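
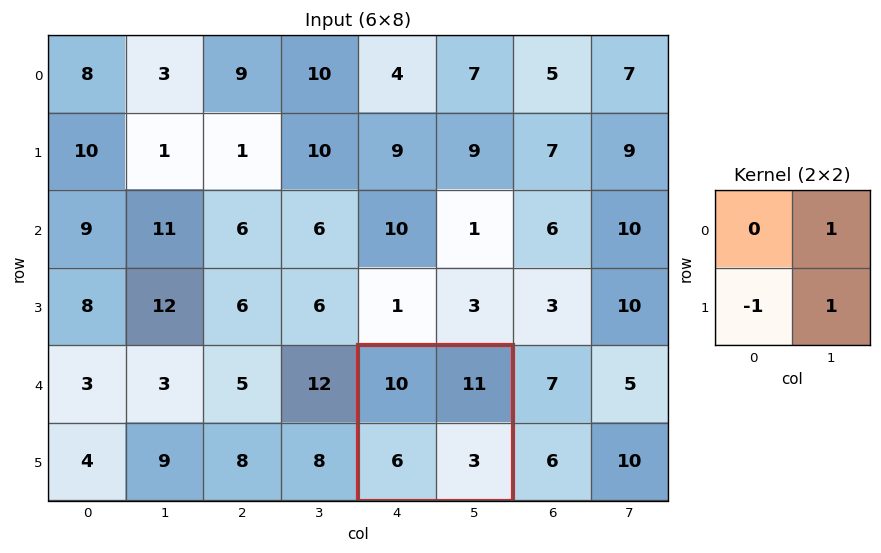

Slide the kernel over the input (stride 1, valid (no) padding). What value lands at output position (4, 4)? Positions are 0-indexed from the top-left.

8

The receptive field on the input at this output position is [10 11 / 6 3]. Elementwise product with the kernel and sum: 11·1 + 6·-1 + 3·1.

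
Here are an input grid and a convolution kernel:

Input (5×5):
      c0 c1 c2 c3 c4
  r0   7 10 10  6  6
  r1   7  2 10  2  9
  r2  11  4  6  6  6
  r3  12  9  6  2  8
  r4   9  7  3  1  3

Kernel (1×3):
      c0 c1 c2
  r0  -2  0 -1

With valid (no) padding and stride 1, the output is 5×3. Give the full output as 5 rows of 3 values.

-24 -26 -26
-24 -6 -29
-28 -14 -18
-30 -20 -20
-21 -15 -9

Output[0,0]: The receptive field on the input at this output position is [7 10 10]. Elementwise product with the kernel and sum: 7·-2 + 10·-1.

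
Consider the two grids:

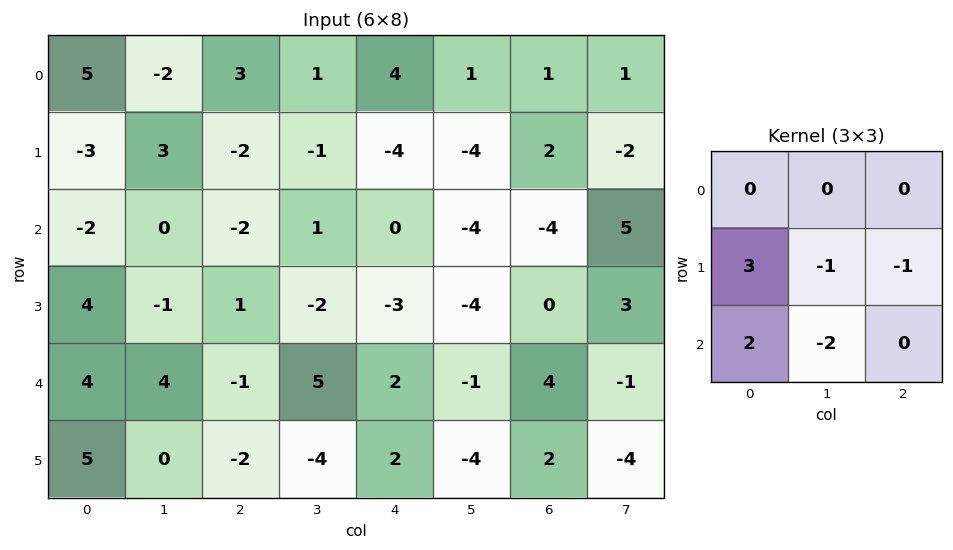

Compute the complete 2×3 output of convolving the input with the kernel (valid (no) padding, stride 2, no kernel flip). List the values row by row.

Output[0,0]: The receptive field on the input at this output position is [5 -2 3 / -3 3 -2 / -2 0 -2]. Elementwise product with the kernel and sum: -3·3 + 3·-1 + -2·-1 + -2·2 + 0·-2.

-14 -7 -2
12 -4 1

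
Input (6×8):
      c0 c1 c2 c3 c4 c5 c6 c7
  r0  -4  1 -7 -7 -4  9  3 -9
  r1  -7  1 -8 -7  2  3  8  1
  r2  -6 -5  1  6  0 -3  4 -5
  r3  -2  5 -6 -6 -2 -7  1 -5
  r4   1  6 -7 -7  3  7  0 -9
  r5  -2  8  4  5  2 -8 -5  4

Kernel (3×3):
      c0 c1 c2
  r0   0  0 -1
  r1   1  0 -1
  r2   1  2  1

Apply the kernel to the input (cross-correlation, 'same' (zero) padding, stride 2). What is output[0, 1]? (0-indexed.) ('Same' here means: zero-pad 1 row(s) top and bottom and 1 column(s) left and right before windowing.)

The receptive field on the zero-padded input at this output position is [0 0 0 / 1 -7 -7 / 1 -8 -7]. Elementwise product with the kernel and sum: 0·-1 + 1·1 + -7·-1 + 1·1 + -8·2 + -7·1.

-14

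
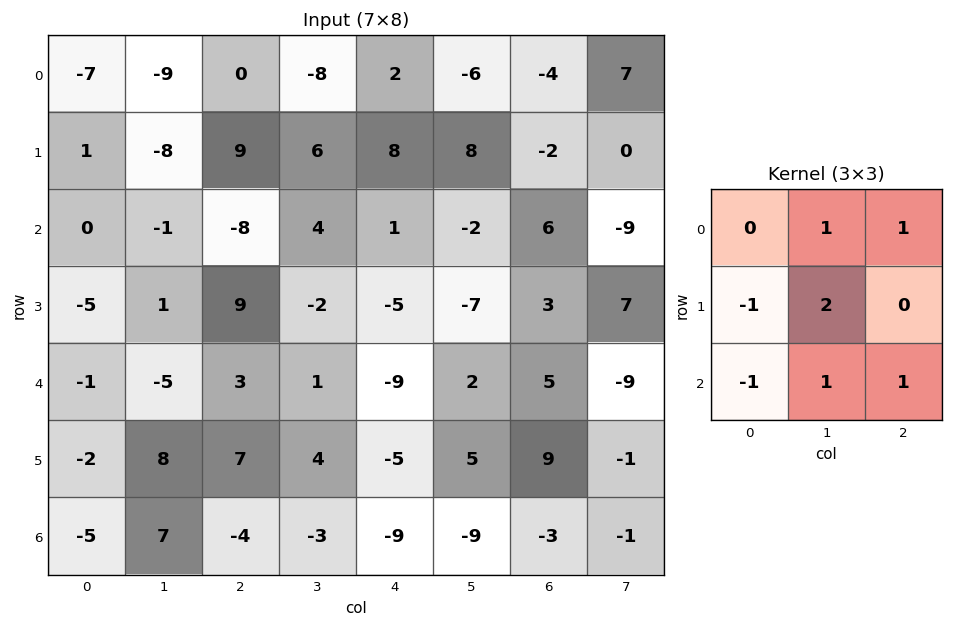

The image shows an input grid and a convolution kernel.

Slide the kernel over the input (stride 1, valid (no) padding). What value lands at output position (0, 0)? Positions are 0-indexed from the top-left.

The receptive field on the input at this output position is [-7 -9 0 / 1 -8 9 / 0 -1 -8]. Elementwise product with the kernel and sum: -9·1 + 0·1 + 1·-1 + -8·2 + 0·-1 + -1·1 + -8·1.

-35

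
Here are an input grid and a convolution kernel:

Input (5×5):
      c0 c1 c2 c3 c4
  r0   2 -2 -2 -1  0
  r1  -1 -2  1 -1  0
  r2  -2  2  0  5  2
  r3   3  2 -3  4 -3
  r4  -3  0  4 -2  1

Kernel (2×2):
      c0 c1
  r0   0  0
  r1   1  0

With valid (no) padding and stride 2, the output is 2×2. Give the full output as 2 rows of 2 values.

Output[0,0]: The receptive field on the input at this output position is [2 -2 / -1 -2]. Elementwise product with the kernel and sum: -1·1.
Output[0,1]: The receptive field on the input at this output position is [-2 -1 / 1 -1]. Elementwise product with the kernel and sum: 1·1.

-1 1
3 -3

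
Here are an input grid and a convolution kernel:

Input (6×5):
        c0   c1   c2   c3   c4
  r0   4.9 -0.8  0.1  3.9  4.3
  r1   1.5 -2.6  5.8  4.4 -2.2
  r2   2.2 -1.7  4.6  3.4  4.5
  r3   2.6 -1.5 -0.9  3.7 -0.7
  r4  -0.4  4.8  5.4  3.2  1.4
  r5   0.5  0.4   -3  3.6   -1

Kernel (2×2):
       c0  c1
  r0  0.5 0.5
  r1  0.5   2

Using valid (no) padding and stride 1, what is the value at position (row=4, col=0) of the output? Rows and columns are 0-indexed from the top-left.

The receptive field on the input at this output position is [-0.4 4.8 / 0.5 0.4]. Elementwise product with the kernel and sum: -0.4·0.5 + 4.8·0.5 + 0.5·0.5 + 0.4·2.

3.25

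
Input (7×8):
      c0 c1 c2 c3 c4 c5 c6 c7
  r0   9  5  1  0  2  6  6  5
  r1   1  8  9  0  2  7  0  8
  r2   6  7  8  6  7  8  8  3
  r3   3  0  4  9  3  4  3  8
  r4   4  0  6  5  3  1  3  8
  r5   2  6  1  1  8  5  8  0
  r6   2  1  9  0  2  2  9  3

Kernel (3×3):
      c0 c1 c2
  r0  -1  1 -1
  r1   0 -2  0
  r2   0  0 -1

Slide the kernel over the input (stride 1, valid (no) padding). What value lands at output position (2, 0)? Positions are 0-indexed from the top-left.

-13

The receptive field on the input at this output position is [6 7 8 / 3 0 4 / 4 0 6]. Elementwise product with the kernel and sum: 6·-1 + 7·1 + 8·-1 + 0·-2 + 6·-1.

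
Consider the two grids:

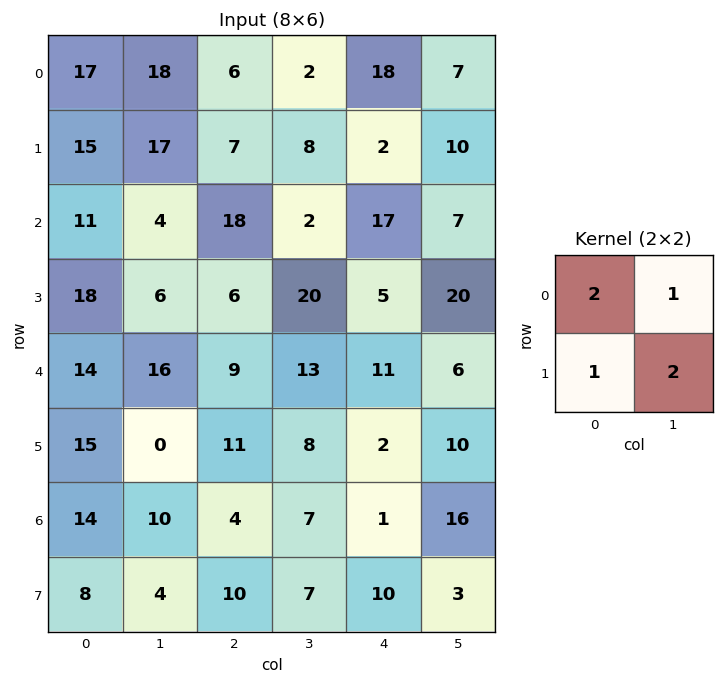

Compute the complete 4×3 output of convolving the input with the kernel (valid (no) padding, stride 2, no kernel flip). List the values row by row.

101 37 65
56 84 86
59 58 50
54 39 34

Output[0,0]: The receptive field on the input at this output position is [17 18 / 15 17]. Elementwise product with the kernel and sum: 17·2 + 18·1 + 15·1 + 17·2.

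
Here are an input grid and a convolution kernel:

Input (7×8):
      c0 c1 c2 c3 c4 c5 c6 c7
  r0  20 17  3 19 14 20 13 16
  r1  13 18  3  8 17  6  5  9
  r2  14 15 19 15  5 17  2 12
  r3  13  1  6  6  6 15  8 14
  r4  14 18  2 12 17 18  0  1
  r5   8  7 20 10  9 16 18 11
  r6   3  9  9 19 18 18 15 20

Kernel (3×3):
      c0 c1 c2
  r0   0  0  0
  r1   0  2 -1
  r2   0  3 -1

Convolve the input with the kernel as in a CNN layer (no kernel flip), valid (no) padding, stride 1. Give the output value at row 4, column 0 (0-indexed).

12

The receptive field on the input at this output position is [14 18 2 / 8 7 20 / 3 9 9]. Elementwise product with the kernel and sum: 7·2 + 20·-1 + 9·3 + 9·-1.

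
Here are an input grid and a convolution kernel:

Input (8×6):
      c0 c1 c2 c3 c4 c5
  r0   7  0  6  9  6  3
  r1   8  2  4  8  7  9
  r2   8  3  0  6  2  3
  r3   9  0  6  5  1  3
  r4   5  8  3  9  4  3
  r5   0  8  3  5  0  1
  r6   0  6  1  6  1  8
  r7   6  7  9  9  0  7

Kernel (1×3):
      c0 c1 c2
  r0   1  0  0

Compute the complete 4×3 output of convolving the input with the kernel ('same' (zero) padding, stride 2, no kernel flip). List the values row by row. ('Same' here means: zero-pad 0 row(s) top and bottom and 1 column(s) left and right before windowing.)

Output[0,0]: The receptive field on the zero-padded input at this output position is [0 7 0]. Elementwise product with the kernel and sum: 0·1.
Output[0,1]: The receptive field on the zero-padded input at this output position is [0 6 9]. Elementwise product with the kernel and sum: 0·1.

0 0 9
0 3 6
0 8 9
0 6 6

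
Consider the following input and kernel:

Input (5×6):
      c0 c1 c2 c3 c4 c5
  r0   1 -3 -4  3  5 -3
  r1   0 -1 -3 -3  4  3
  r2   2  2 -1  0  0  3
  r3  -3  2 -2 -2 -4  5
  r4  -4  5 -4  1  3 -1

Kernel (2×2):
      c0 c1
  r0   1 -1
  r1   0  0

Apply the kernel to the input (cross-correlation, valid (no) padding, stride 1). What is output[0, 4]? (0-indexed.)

8

The receptive field on the input at this output position is [5 -3 / 4 3]. Elementwise product with the kernel and sum: 5·1 + -3·-1.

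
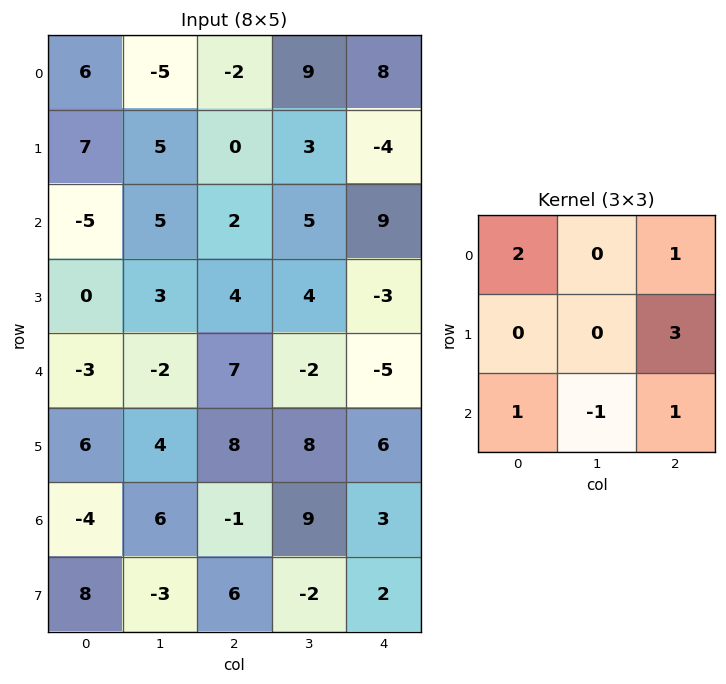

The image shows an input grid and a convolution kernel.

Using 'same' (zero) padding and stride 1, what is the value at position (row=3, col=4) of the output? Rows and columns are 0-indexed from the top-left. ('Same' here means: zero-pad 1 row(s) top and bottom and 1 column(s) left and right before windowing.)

13

The receptive field on the zero-padded input at this output position is [5 9 0 / 4 -3 0 / -2 -5 0]. Elementwise product with the kernel and sum: 5·2 + 0·1 + 0·3 + -2·1 + -5·-1 + 0·1.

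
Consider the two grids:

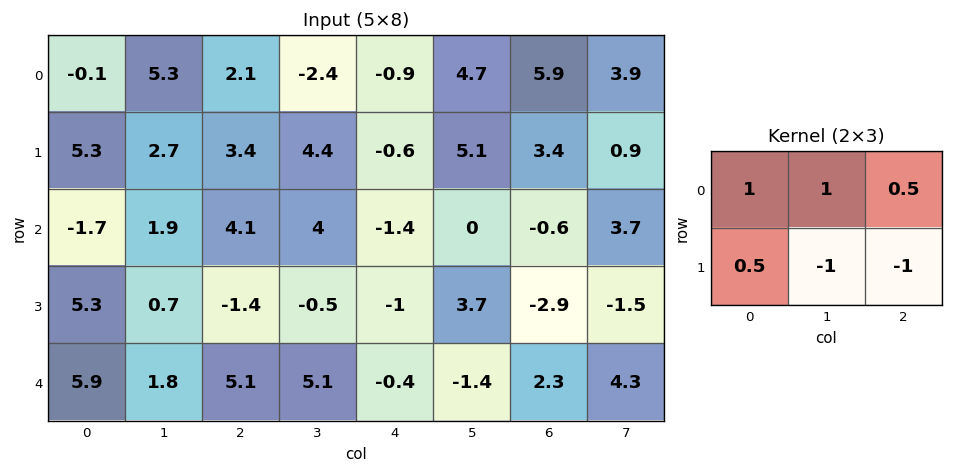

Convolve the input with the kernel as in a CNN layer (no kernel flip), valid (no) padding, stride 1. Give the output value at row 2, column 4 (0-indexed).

-3

The receptive field on the input at this output position is [-1.4 0 -0.6 / -1 3.7 -2.9]. Elementwise product with the kernel and sum: -1.4·1 + 0·1 + -0.6·0.5 + -1·0.5 + 3.7·-1 + -2.9·-1.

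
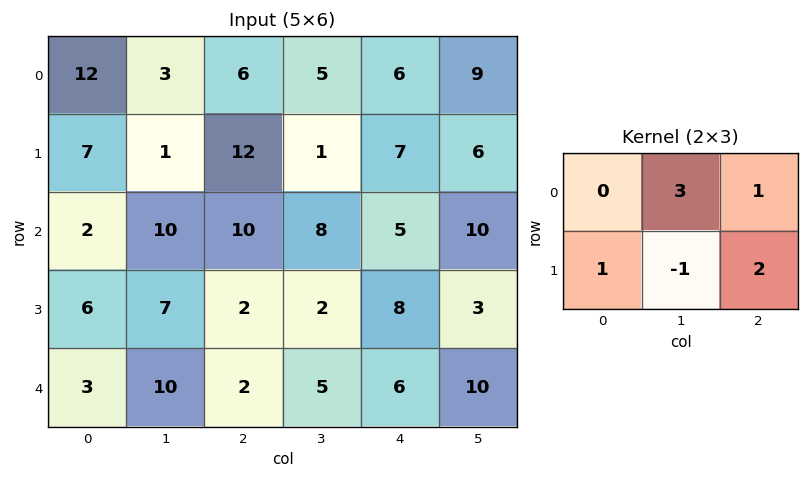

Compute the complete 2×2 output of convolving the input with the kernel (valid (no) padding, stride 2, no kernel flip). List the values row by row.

Output[0,0]: The receptive field on the input at this output position is [12 3 6 / 7 1 12]. Elementwise product with the kernel and sum: 3·3 + 6·1 + 7·1 + 1·-1 + 12·2.

45 46
43 45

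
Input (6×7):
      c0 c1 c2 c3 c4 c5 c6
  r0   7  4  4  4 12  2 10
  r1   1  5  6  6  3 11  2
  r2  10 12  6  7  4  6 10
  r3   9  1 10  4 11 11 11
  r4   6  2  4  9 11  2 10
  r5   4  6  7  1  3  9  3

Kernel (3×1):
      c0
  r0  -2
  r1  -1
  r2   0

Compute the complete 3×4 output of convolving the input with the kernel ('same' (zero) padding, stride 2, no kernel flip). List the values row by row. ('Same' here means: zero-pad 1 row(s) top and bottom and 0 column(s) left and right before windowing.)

-7 -4 -12 -10
-12 -18 -10 -14
-24 -24 -33 -32

Output[0,0]: The receptive field on the zero-padded input at this output position is [0 / 7 / 1]. Elementwise product with the kernel and sum: 0·-2 + 7·-1.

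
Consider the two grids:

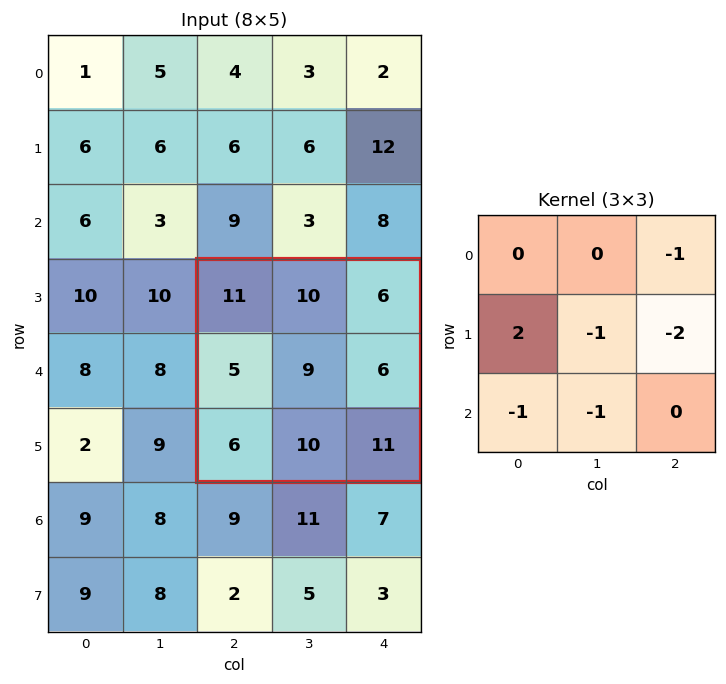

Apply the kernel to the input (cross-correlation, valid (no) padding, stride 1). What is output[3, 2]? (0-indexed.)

-33

The receptive field on the input at this output position is [11 10 6 / 5 9 6 / 6 10 11]. Elementwise product with the kernel and sum: 6·-1 + 5·2 + 9·-1 + 6·-2 + 6·-1 + 10·-1.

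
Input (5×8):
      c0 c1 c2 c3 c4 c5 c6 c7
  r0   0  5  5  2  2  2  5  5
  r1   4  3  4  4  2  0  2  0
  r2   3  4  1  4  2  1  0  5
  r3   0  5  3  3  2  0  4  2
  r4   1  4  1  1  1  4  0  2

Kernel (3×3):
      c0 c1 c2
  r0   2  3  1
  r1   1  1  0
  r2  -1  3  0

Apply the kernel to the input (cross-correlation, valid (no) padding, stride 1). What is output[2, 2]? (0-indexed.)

24

The receptive field on the input at this output position is [1 4 2 / 3 3 2 / 1 1 1]. Elementwise product with the kernel and sum: 1·2 + 4·3 + 2·1 + 3·1 + 3·1 + 1·-1 + 1·3.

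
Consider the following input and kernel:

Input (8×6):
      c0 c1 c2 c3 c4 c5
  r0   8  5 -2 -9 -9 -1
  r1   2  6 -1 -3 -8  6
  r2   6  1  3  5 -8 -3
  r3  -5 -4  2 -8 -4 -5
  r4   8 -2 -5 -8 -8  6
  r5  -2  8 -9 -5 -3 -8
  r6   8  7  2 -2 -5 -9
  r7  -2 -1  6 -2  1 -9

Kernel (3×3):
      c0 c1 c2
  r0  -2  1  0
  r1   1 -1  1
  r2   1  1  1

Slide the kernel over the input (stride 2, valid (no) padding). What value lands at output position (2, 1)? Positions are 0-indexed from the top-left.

The receptive field on the input at this output position is [-5 -8 -8 / -9 -5 -3 / 2 -2 -5]. Elementwise product with the kernel and sum: -5·-2 + -8·1 + -9·1 + -5·-1 + -3·1 + 2·1 + -2·1 + -5·1.

-10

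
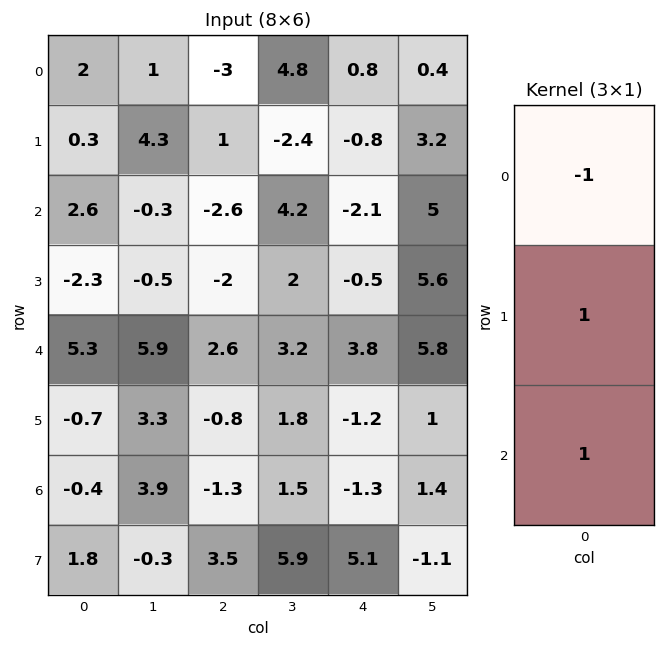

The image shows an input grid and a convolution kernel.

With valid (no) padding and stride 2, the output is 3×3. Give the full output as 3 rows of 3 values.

0.9 1.4 -3.7
0.4 3.2 5.4
-6.4 -4.7 -6.3

Output[0,0]: The receptive field on the input at this output position is [2 / 0.3 / 2.6]. Elementwise product with the kernel and sum: 2·-1 + 0.3·1 + 2.6·1.
Output[0,1]: The receptive field on the input at this output position is [-3 / 1 / -2.6]. Elementwise product with the kernel and sum: -3·-1 + 1·1 + -2.6·1.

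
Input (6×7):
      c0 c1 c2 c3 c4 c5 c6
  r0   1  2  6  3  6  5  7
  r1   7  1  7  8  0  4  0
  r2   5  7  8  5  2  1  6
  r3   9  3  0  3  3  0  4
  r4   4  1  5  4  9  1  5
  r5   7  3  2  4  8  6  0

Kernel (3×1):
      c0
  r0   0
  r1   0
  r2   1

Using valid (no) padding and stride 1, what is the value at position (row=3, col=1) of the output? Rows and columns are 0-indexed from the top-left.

3

The receptive field on the input at this output position is [3 / 1 / 3]. Elementwise product with the kernel and sum: 3·1.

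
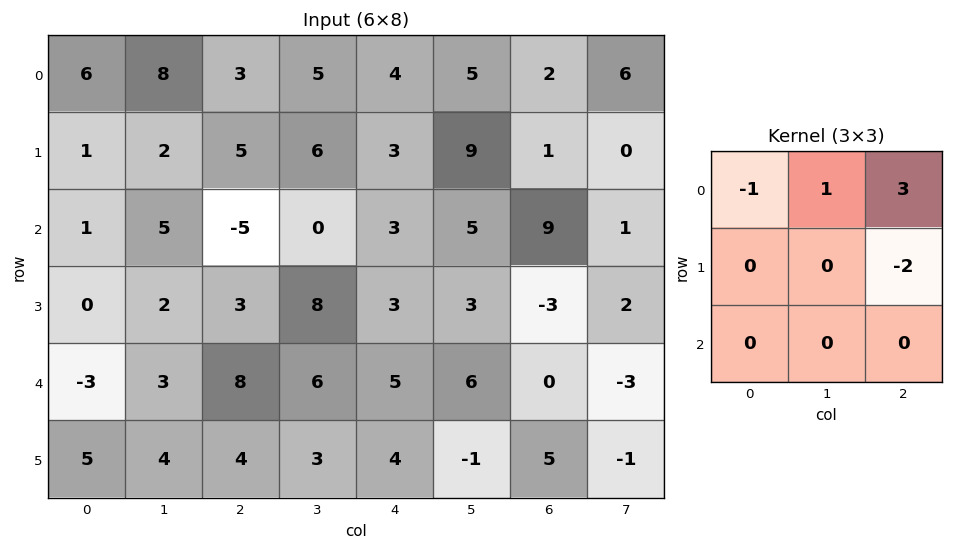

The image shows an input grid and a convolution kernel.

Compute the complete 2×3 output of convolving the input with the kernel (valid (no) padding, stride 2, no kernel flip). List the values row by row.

Output[0,0]: The receptive field on the input at this output position is [6 8 3 / 1 2 5 / 1 5 -5]. Elementwise product with the kernel and sum: 6·-1 + 8·1 + 3·3 + 5·-2.

1 8 5
-17 8 35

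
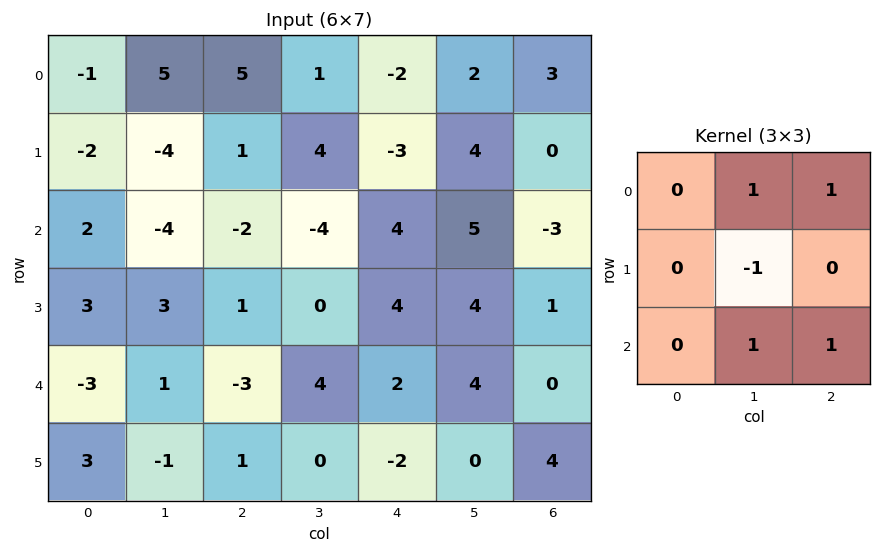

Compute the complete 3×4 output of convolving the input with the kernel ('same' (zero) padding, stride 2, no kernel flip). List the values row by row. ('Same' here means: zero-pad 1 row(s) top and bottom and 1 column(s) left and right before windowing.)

-5 0 3 -3
-2 8 5 4
11 5 4 5

Output[0,0]: The receptive field on the zero-padded input at this output position is [0 0 0 / 0 -1 5 / 0 -2 -4]. Elementwise product with the kernel and sum: 0·1 + 0·1 + -1·-1 + -2·1 + -4·1.
Output[0,1]: The receptive field on the zero-padded input at this output position is [0 0 0 / 5 5 1 / -4 1 4]. Elementwise product with the kernel and sum: 0·1 + 0·1 + 5·-1 + 1·1 + 4·1.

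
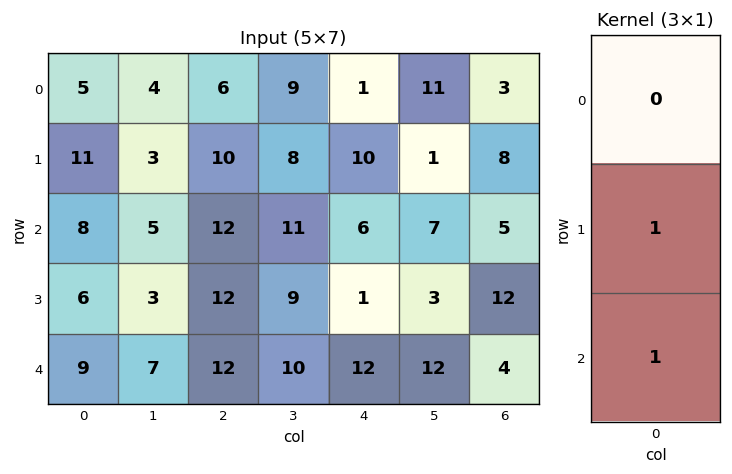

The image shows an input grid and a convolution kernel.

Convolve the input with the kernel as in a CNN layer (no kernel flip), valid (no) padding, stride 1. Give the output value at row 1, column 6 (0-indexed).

17

The receptive field on the input at this output position is [8 / 5 / 12]. Elementwise product with the kernel and sum: 5·1 + 12·1.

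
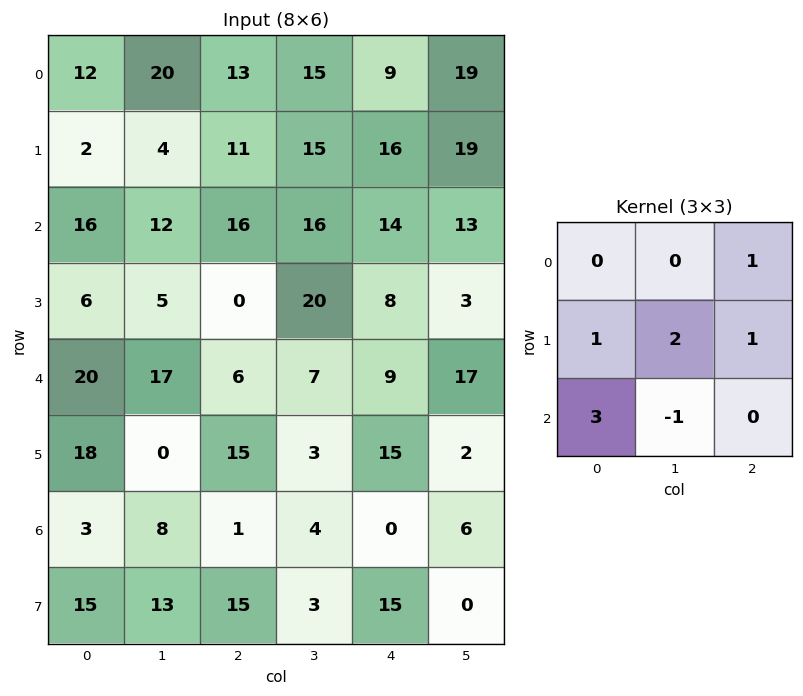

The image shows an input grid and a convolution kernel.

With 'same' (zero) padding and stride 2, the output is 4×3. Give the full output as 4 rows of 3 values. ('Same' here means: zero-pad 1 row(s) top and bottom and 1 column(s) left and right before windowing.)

42 62 81
42 90 128
44 41 39
-1 41 6

Output[0,0]: The receptive field on the zero-padded input at this output position is [0 0 0 / 0 12 20 / 0 2 4]. Elementwise product with the kernel and sum: 0·1 + 0·1 + 12·2 + 20·1 + 0·3 + 2·-1.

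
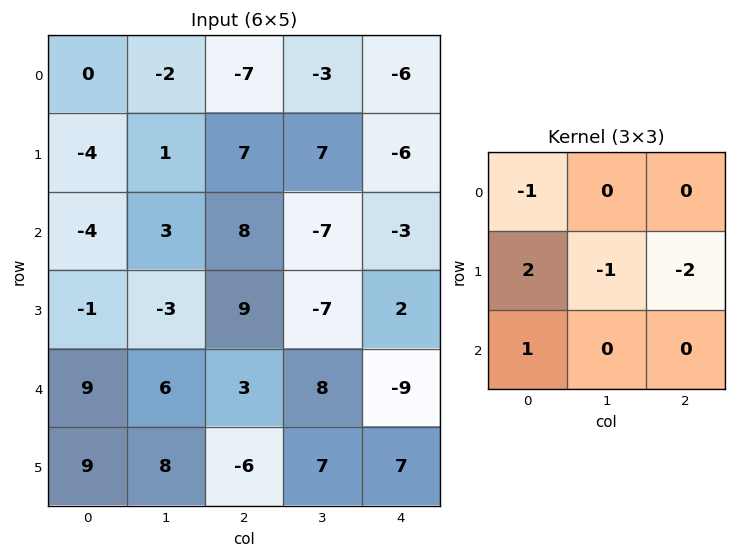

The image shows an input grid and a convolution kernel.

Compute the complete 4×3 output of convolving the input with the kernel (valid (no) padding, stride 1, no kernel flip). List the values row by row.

-27 -14 34
-24 8 31
-4 2 16
16 4 1

Output[0,0]: The receptive field on the input at this output position is [0 -2 -7 / -4 1 7 / -4 3 8]. Elementwise product with the kernel and sum: 0·-1 + -4·2 + 1·-1 + 7·-2 + -4·1.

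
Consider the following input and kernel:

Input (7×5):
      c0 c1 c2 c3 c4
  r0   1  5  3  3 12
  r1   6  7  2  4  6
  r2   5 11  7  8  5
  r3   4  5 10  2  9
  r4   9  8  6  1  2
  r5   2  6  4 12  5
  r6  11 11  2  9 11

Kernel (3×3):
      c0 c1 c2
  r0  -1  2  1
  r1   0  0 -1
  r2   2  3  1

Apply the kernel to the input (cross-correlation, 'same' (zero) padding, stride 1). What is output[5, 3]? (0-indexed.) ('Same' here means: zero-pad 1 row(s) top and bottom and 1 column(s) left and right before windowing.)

The receptive field on the zero-padded input at this output position is [6 1 2 / 4 12 5 / 2 9 11]. Elementwise product with the kernel and sum: 6·-1 + 1·2 + 2·1 + 5·-1 + 2·2 + 9·3 + 11·1.

35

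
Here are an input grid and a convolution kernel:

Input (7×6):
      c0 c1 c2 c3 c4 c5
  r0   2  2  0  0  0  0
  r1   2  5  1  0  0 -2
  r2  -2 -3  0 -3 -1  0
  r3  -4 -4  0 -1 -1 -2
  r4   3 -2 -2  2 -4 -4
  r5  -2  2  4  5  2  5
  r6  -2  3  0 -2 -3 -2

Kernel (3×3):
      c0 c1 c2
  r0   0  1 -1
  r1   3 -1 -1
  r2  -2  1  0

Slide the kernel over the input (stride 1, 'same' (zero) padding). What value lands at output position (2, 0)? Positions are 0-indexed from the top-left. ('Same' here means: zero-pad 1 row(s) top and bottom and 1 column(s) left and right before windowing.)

-2

The receptive field on the zero-padded input at this output position is [0 2 5 / 0 -2 -3 / 0 -4 -4]. Elementwise product with the kernel and sum: 2·1 + 5·-1 + 0·3 + -2·-1 + -3·-1 + 0·-2 + -4·1.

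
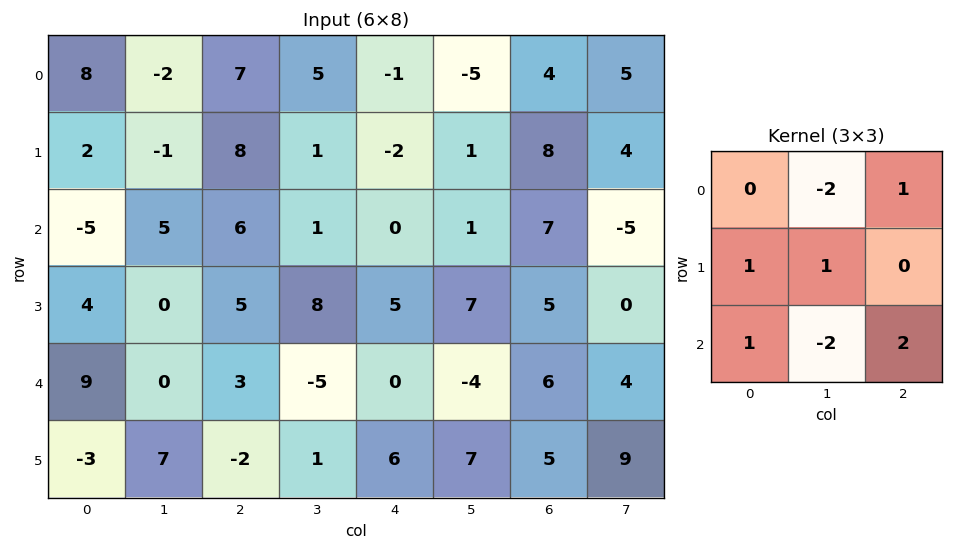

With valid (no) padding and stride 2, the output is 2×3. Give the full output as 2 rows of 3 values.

Output[0,0]: The receptive field on the input at this output position is [8 -2 7 / 2 -1 8 / -5 5 6]. Elementwise product with the kernel and sum: -2·-2 + 7·1 + 2·1 + -1·1 + -5·1 + 5·-2 + 6·2.

9 2 25
15 24 37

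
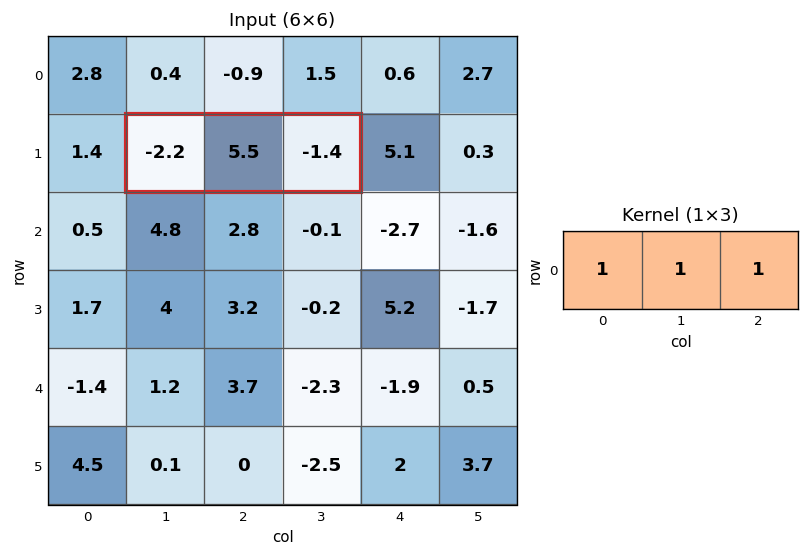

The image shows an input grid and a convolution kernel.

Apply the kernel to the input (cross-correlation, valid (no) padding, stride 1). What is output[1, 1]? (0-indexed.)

The receptive field on the input at this output position is [-2.2 5.5 -1.4]. Elementwise product with the kernel and sum: -2.2·1 + 5.5·1 + -1.4·1.

1.9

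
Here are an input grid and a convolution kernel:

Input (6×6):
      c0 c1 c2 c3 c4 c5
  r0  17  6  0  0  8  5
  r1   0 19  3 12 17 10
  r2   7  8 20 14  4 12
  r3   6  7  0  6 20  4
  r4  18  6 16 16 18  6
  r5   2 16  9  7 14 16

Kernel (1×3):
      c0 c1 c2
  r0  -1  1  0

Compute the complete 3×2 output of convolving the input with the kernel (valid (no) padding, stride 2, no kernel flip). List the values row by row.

-11 0
1 -6
-12 0

Output[0,0]: The receptive field on the input at this output position is [17 6 0]. Elementwise product with the kernel and sum: 17·-1 + 6·1.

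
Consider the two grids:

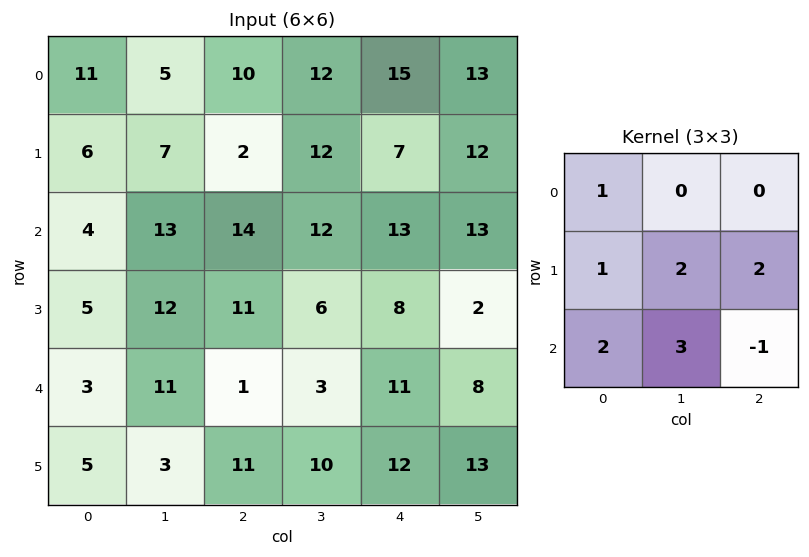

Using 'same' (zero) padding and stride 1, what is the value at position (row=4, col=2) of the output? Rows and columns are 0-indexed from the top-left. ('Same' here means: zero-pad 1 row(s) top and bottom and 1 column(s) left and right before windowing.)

The receptive field on the zero-padded input at this output position is [12 11 6 / 11 1 3 / 3 11 10]. Elementwise product with the kernel and sum: 12·1 + 11·1 + 1·2 + 3·2 + 3·2 + 11·3 + 10·-1.

60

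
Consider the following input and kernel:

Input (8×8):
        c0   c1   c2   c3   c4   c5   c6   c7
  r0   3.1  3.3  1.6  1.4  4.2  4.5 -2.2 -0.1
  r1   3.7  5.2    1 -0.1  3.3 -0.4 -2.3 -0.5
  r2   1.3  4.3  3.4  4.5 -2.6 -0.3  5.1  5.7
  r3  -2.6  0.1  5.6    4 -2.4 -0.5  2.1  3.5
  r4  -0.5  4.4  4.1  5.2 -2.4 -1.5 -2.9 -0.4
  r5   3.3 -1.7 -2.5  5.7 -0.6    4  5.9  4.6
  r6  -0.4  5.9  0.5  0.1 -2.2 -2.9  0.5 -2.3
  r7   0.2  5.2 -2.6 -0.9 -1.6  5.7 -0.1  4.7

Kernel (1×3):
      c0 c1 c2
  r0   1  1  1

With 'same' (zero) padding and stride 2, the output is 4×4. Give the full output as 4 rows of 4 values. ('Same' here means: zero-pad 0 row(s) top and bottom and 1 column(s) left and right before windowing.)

Output[0,0]: The receptive field on the zero-padded input at this output position is [0 3.1 3.3]. Elementwise product with the kernel and sum: 0·1 + 3.1·1 + 3.3·1.
Output[0,1]: The receptive field on the zero-padded input at this output position is [3.3 1.6 1.4]. Elementwise product with the kernel and sum: 3.3·1 + 1.6·1 + 1.4·1.

6.4 6.3 10.1 2.2
5.6 12.2 1.6 10.5
3.9 13.7 1.3 -4.8
5.5 6.5 -5 -4.7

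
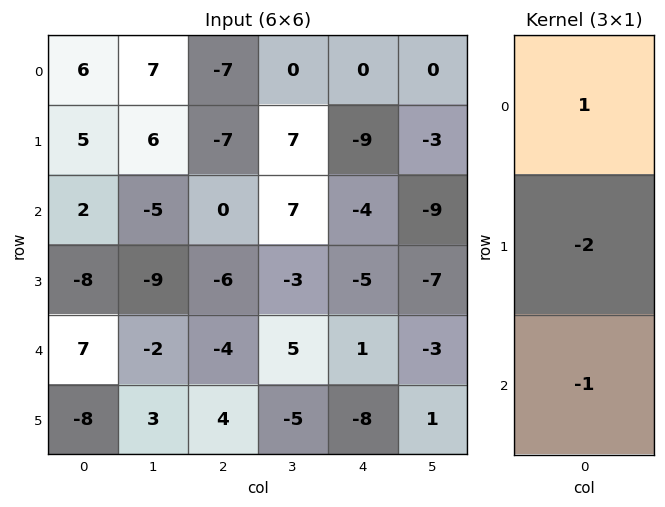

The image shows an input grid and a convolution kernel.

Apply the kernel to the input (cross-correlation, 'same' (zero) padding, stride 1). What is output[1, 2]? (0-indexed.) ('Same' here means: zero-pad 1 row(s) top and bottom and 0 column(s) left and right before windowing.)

7

The receptive field on the zero-padded input at this output position is [-7 / -7 / 0]. Elementwise product with the kernel and sum: -7·1 + -7·-2 + 0·-1.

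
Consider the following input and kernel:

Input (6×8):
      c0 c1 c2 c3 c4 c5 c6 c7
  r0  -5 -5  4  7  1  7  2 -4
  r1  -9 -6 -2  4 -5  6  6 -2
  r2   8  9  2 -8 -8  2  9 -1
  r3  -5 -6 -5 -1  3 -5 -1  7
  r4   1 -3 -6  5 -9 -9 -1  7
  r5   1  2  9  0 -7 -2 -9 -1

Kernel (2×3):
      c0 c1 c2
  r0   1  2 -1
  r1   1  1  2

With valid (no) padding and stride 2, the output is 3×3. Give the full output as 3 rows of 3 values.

-38 9 26
3 -6 -17
22 8 -53

Output[0,0]: The receptive field on the input at this output position is [-5 -5 4 / -9 -6 -2]. Elementwise product with the kernel and sum: -5·1 + -5·2 + 4·-1 + -9·1 + -6·1 + -2·2.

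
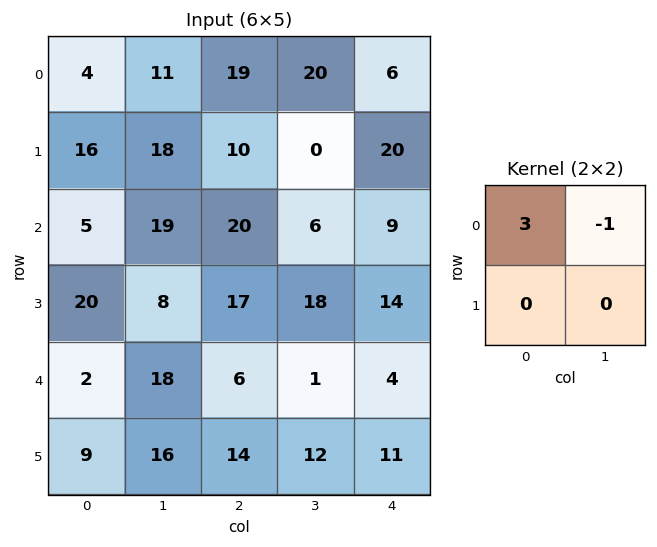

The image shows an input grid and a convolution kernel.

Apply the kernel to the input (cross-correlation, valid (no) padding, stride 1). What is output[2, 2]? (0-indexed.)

54

The receptive field on the input at this output position is [20 6 / 17 18]. Elementwise product with the kernel and sum: 20·3 + 6·-1.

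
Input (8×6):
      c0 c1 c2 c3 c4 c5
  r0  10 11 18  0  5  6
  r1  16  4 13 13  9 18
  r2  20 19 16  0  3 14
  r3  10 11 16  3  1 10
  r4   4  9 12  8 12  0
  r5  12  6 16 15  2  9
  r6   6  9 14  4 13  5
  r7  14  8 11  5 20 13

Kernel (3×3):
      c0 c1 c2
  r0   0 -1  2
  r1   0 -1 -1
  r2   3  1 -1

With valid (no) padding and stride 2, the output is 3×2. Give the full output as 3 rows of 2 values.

Output[0,0]: The receptive field on the input at this output position is [10 11 18 / 16 4 13 / 20 19 16]. Elementwise product with the kernel and sum: 11·-1 + 18·2 + 4·-1 + 13·-1 + 20·3 + 19·1 + 16·-1.

71 33
-5 34
6 32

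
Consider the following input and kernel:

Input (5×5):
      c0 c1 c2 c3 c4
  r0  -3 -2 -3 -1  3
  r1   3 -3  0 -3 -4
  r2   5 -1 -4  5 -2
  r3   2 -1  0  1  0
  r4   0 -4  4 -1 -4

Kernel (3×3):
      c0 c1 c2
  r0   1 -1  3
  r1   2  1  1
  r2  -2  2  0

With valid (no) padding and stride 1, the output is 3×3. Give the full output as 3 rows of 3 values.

Output[0,0]: The receptive field on the input at this output position is [-3 -2 -3 / 3 -3 0 / 5 -1 -4]. Elementwise product with the kernel and sum: -3·1 + -2·-1 + -3·3 + 3·2 + -3·1 + 0·1 + 5·-2 + -1·2.
Output[0,1]: The receptive field on the input at this output position is [-2 -3 -1 / -3 0 -3 / -1 -4 5]. Elementwise product with the kernel and sum: -2·1 + -3·-1 + -1·3 + -3·2 + 0·1 + -3·1 + -1·-2 + -4·2.

-19 -17 18
5 -11 -12
-11 33 -24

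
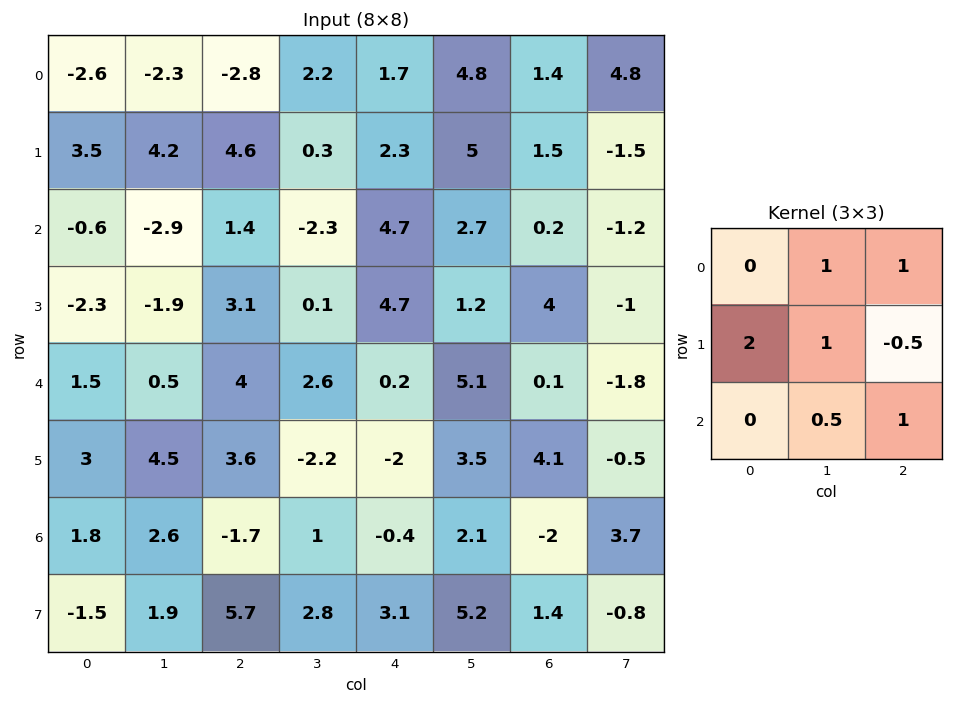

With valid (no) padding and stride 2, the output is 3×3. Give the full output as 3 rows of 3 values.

3.75 15.8 16.6
-5.3 7.85 14.15
12.8 8.9 1.7

Output[0,0]: The receptive field on the input at this output position is [-2.6 -2.3 -2.8 / 3.5 4.2 4.6 / -0.6 -2.9 1.4]. Elementwise product with the kernel and sum: -2.3·1 + -2.8·1 + 3.5·2 + 4.2·1 + 4.6·-0.5 + -2.9·0.5 + 1.4·1.
Output[0,1]: The receptive field on the input at this output position is [-2.8 2.2 1.7 / 4.6 0.3 2.3 / 1.4 -2.3 4.7]. Elementwise product with the kernel and sum: 2.2·1 + 1.7·1 + 4.6·2 + 0.3·1 + 2.3·-0.5 + -2.3·0.5 + 4.7·1.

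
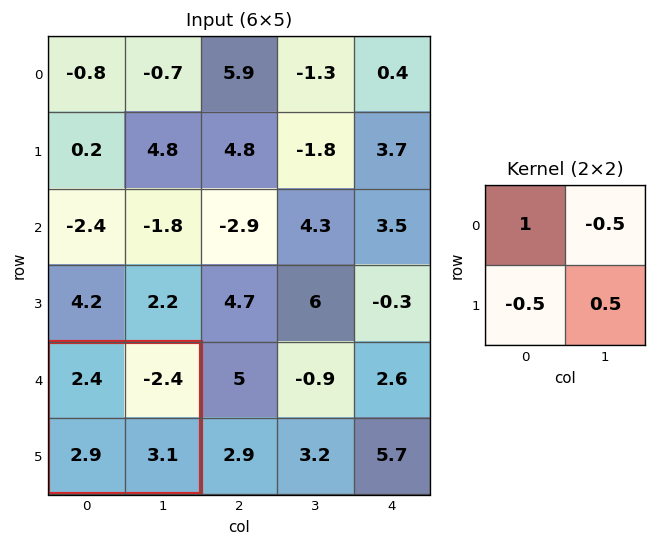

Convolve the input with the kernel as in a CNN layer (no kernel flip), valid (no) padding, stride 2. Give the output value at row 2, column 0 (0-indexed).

3.7

The receptive field on the input at this output position is [2.4 -2.4 / 2.9 3.1]. Elementwise product with the kernel and sum: 2.4·1 + -2.4·-0.5 + 2.9·-0.5 + 3.1·0.5.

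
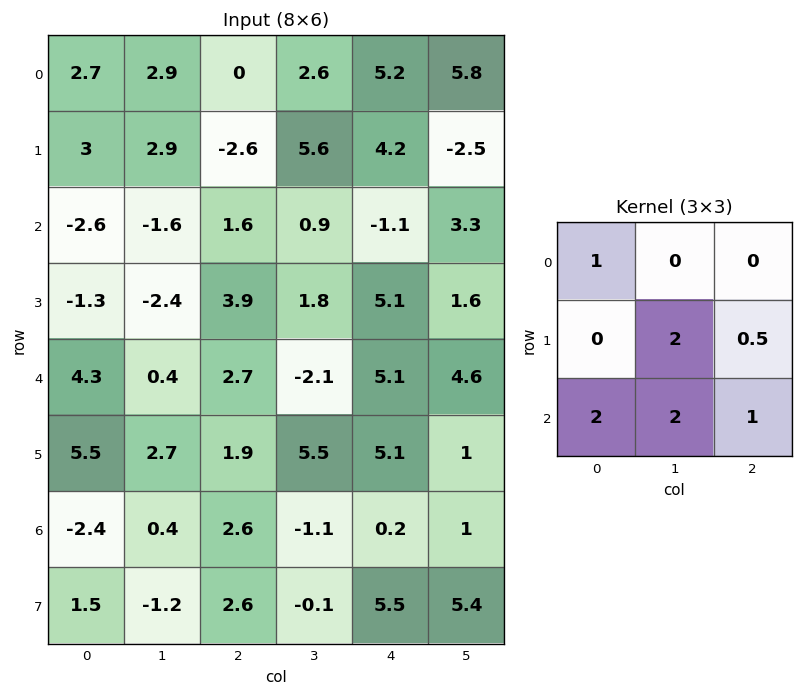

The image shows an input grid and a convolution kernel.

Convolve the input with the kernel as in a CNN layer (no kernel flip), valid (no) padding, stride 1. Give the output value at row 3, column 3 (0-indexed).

The receptive field on the input at this output position is [1.8 5.1 1.6 / -2.1 5.1 4.6 / 5.5 5.1 1]. Elementwise product with the kernel and sum: 1.8·1 + 5.1·2 + 4.6·0.5 + 5.5·2 + 5.1·2 + 1·1.

36.5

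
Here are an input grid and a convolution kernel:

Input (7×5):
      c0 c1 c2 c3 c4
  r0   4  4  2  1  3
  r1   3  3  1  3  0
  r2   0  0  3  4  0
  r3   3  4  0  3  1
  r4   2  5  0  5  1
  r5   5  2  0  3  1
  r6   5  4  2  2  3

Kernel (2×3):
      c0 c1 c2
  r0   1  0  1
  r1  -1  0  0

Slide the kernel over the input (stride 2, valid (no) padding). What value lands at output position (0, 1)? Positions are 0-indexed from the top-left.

4

The receptive field on the input at this output position is [2 1 3 / 1 3 0]. Elementwise product with the kernel and sum: 2·1 + 3·1 + 1·-1.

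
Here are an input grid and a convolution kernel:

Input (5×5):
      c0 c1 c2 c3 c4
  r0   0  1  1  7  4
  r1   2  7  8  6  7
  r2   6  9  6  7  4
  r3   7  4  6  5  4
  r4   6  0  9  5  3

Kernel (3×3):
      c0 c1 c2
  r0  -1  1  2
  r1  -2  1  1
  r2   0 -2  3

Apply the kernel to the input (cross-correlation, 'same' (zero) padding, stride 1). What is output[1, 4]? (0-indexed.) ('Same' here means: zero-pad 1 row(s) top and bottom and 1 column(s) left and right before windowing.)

The receptive field on the zero-padded input at this output position is [7 4 0 / 6 7 0 / 7 4 0]. Elementwise product with the kernel and sum: 7·-1 + 4·1 + 0·2 + 6·-2 + 7·1 + 0·1 + 4·-2 + 0·3.

-16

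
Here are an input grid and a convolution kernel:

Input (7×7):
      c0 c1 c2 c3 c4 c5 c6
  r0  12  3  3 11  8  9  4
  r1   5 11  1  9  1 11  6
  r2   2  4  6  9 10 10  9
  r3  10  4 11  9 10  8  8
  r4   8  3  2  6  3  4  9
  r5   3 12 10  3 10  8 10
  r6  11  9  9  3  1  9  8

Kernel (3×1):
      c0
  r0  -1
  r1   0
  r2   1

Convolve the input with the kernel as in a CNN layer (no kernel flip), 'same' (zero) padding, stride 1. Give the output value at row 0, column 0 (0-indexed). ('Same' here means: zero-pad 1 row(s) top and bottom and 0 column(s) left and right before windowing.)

The receptive field on the zero-padded input at this output position is [0 / 12 / 5]. Elementwise product with the kernel and sum: 0·-1 + 5·1.

5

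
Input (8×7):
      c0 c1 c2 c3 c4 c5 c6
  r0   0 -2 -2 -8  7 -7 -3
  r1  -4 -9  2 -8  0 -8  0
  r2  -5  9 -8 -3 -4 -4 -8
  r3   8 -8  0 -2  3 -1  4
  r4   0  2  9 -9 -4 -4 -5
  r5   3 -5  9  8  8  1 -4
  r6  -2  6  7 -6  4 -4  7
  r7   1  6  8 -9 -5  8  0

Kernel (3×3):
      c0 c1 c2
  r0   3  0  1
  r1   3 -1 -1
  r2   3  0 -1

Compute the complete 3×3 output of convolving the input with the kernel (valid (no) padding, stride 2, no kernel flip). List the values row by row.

-14 -5 22
0 2 -21
1 51 15

Output[0,0]: The receptive field on the input at this output position is [0 -2 -2 / -4 -9 2 / -5 9 -8]. Elementwise product with the kernel and sum: 0·3 + -2·1 + -4·3 + -9·-1 + 2·-1 + -5·3 + -8·-1.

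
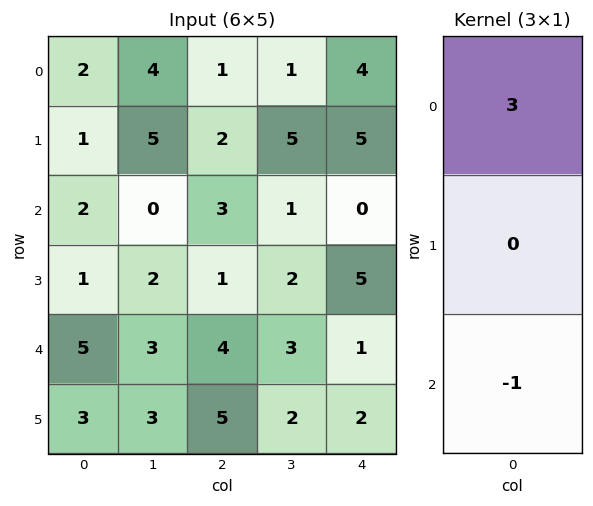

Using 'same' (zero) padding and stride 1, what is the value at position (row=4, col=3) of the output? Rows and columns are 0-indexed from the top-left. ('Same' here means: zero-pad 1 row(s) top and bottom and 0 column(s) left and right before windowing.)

The receptive field on the zero-padded input at this output position is [2 / 3 / 2]. Elementwise product with the kernel and sum: 2·3 + 2·-1.

4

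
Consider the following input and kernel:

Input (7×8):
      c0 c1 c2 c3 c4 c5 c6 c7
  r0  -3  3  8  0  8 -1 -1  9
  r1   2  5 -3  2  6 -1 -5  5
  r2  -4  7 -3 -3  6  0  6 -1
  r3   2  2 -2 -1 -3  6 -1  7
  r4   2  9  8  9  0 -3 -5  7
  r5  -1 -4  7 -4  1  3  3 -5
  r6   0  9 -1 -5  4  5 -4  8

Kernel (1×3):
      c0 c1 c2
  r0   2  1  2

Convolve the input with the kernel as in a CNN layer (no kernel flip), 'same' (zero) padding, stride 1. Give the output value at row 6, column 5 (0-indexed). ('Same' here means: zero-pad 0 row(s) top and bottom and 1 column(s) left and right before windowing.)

5

The receptive field on the zero-padded input at this output position is [4 5 -4]. Elementwise product with the kernel and sum: 4·2 + 5·1 + -4·2.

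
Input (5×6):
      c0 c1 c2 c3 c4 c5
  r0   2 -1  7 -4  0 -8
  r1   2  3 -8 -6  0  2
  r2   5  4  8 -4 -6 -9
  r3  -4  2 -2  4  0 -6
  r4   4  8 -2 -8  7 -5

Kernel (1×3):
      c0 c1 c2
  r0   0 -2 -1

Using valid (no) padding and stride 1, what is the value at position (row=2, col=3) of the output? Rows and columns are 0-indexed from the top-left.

21

The receptive field on the input at this output position is [-4 -6 -9]. Elementwise product with the kernel and sum: -6·-2 + -9·-1.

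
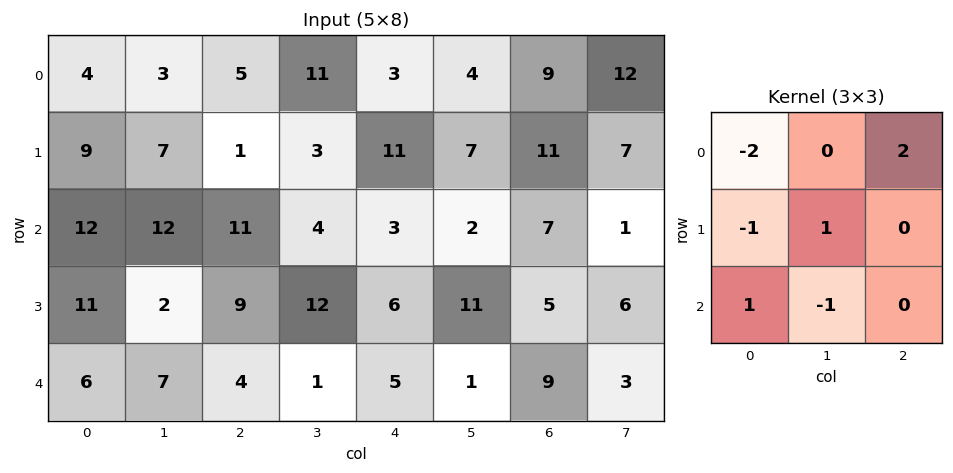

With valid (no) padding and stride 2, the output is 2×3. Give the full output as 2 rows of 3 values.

Output[0,0]: The receptive field on the input at this output position is [4 3 5 / 9 7 1 / 12 12 11]. Elementwise product with the kernel and sum: 4·-2 + 5·2 + 9·-1 + 7·1 + 12·1 + 12·-1.
Output[0,1]: The receptive field on the input at this output position is [5 11 3 / 1 3 11 / 11 4 3]. Elementwise product with the kernel and sum: 5·-2 + 3·2 + 1·-1 + 3·1 + 11·1 + 4·-1.

0 5 9
-12 -10 17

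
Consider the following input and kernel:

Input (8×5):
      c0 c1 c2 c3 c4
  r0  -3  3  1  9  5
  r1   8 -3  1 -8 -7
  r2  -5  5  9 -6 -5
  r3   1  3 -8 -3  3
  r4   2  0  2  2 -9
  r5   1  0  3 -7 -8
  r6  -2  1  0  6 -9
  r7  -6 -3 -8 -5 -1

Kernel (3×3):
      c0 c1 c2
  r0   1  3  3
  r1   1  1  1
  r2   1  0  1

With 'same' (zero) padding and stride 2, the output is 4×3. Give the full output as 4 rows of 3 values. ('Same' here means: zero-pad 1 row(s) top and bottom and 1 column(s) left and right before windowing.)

Output[0,0]: The receptive field on the zero-padded input at this output position is [0 0 0 / 0 -3 3 / 0 8 -3]. Elementwise product with the kernel and sum: 0·1 + 0·3 + 0·3 + 0·1 + -3·1 + 3·1 + 0·1 + -3·1.
Output[0,1]: The receptive field on the zero-padded input at this output position is [0 0 0 / 3 1 9 / -3 1 -8]. Elementwise product with the kernel and sum: 0·1 + 0·3 + 0·3 + 3·1 + 1·1 + 9·1 + -3·1 + -8·1.

-3 2 6
18 -16 -43
14 -33 -8
-1 -13 -39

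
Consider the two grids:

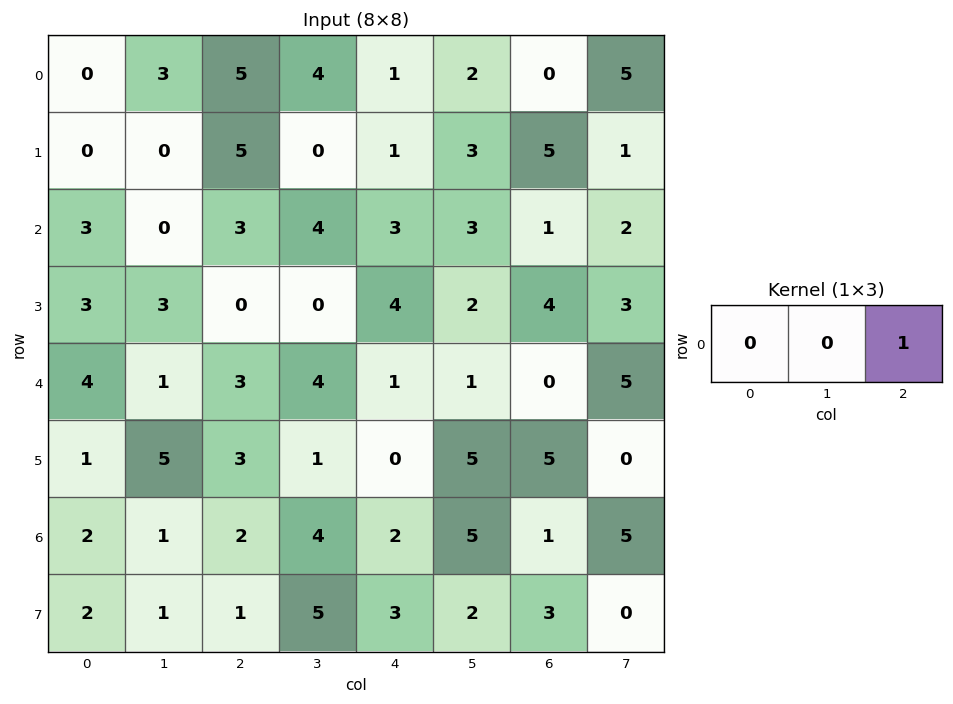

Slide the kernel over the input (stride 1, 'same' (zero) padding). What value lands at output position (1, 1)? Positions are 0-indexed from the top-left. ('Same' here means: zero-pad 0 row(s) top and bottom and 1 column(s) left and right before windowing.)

5

The receptive field on the zero-padded input at this output position is [0 0 5]. Elementwise product with the kernel and sum: 5·1.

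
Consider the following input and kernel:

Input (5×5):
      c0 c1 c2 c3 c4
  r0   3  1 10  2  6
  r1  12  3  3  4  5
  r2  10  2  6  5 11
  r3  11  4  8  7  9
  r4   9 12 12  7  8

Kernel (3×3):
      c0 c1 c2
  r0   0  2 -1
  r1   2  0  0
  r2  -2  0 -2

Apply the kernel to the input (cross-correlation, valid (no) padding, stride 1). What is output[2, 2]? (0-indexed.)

The receptive field on the input at this output position is [6 5 11 / 8 7 9 / 12 7 8]. Elementwise product with the kernel and sum: 5·2 + 11·-1 + 8·2 + 12·-2 + 8·-2.

-25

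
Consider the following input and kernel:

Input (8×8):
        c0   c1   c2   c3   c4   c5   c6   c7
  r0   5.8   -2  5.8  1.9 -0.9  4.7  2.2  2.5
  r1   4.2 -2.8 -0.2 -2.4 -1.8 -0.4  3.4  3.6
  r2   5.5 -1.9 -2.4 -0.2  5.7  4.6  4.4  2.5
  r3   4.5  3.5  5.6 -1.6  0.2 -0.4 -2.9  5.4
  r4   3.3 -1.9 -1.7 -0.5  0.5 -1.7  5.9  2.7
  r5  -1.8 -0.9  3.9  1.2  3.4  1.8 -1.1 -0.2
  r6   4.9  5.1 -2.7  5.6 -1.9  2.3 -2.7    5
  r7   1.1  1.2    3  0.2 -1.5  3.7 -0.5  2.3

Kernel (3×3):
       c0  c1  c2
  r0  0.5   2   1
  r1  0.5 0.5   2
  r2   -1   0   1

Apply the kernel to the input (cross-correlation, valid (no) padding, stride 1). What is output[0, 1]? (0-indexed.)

The receptive field on the input at this output position is [-2 5.8 1.9 / -2.8 -0.2 -2.4 / -1.9 -2.4 -0.2]. Elementwise product with the kernel and sum: -2·0.5 + 5.8·2 + 1.9·1 + -2.8·0.5 + -0.2·0.5 + -2.4·2 + -1.9·-1 + -0.2·1.

7.9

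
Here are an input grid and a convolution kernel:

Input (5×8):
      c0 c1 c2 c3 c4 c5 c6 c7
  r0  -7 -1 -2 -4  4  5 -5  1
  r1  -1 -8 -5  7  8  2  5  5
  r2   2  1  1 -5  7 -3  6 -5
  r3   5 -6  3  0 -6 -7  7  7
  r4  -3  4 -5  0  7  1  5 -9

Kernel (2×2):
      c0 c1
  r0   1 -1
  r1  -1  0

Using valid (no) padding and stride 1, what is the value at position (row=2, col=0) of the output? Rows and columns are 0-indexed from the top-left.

-4

The receptive field on the input at this output position is [2 1 / 5 -6]. Elementwise product with the kernel and sum: 2·1 + 1·-1 + 5·-1.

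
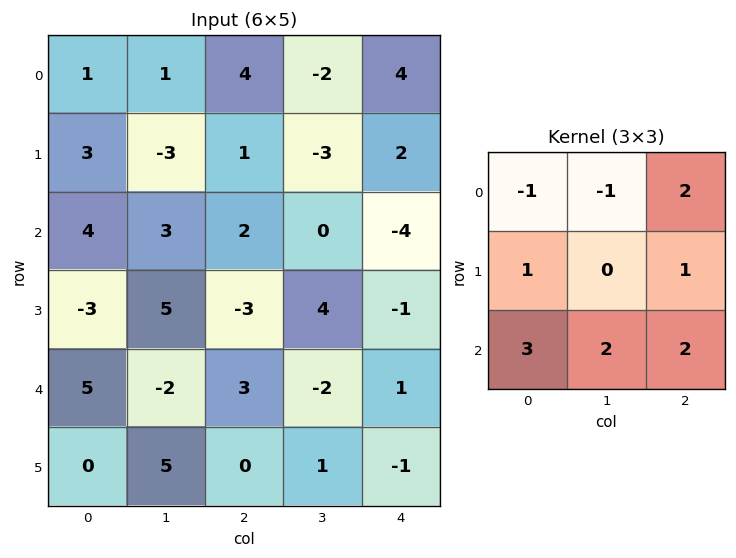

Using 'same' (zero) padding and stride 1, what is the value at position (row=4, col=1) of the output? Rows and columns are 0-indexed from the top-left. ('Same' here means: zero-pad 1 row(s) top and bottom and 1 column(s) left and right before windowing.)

10

The receptive field on the zero-padded input at this output position is [-3 5 -3 / 5 -2 3 / 0 5 0]. Elementwise product with the kernel and sum: -3·-1 + 5·-1 + -3·2 + 5·1 + 3·1 + 0·3 + 5·2 + 0·2.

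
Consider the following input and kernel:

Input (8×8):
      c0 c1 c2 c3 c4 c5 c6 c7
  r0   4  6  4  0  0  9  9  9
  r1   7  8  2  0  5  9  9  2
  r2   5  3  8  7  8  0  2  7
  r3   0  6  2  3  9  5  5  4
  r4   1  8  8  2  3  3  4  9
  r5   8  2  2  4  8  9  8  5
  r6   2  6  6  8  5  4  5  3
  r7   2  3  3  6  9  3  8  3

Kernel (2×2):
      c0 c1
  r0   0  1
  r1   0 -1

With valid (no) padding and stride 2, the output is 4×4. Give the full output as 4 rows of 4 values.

Output[0,0]: The receptive field on the input at this output position is [4 6 / 7 8]. Elementwise product with the kernel and sum: 6·1 + 8·-1.

-2 0 0 7
-3 4 -5 3
6 -2 -6 4
3 2 1 0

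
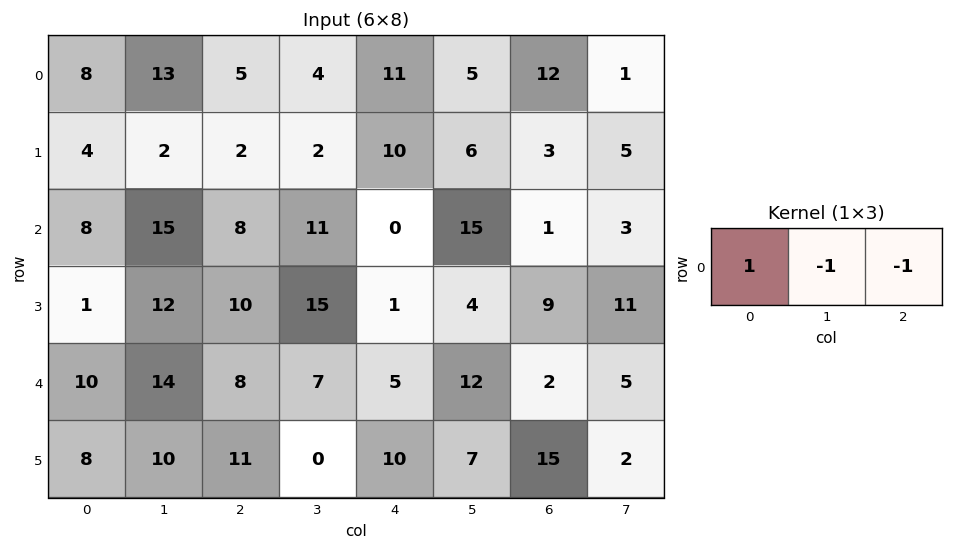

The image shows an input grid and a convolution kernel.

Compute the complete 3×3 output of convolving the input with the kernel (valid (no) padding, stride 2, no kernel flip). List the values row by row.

-10 -10 -6
-15 -3 -16
-12 -4 -9

Output[0,0]: The receptive field on the input at this output position is [8 13 5]. Elementwise product with the kernel and sum: 8·1 + 13·-1 + 5·-1.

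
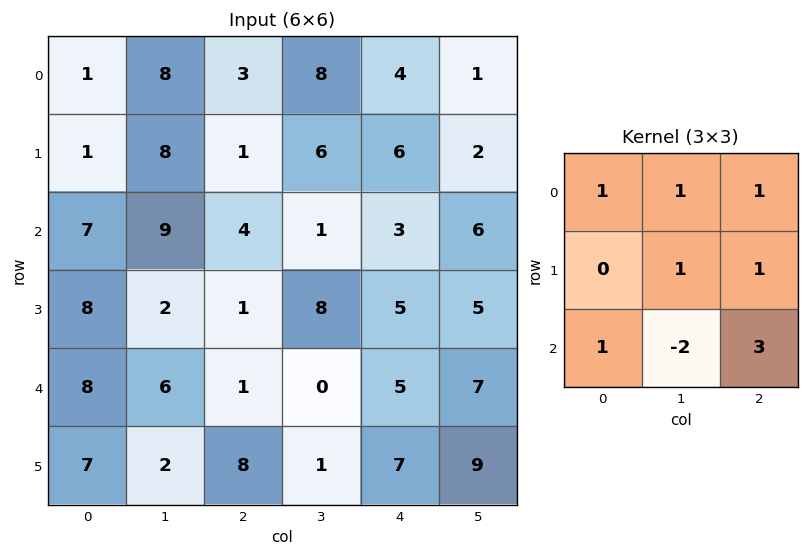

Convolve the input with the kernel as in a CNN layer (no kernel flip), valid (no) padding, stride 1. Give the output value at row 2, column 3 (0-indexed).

31

The receptive field on the input at this output position is [1 3 6 / 8 5 5 / 0 5 7]. Elementwise product with the kernel and sum: 1·1 + 3·1 + 6·1 + 5·1 + 5·1 + 0·1 + 5·-2 + 7·3.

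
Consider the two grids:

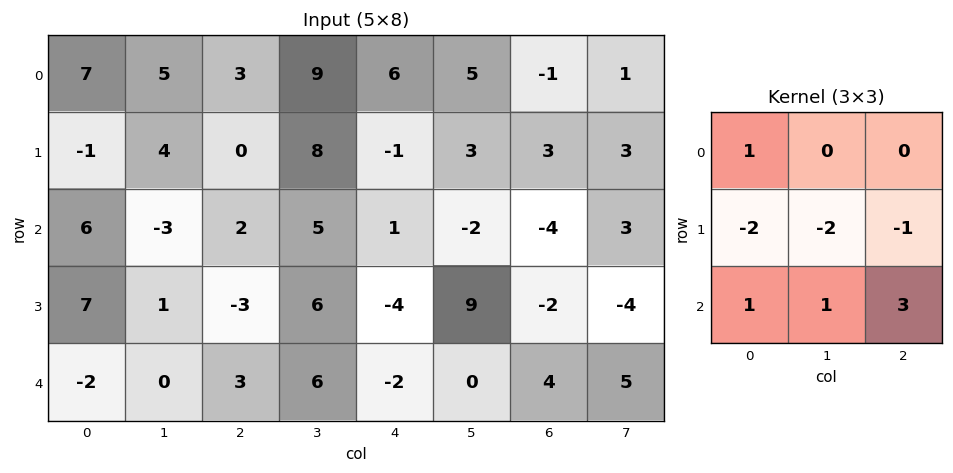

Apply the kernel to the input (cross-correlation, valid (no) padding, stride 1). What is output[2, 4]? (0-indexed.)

The receptive field on the input at this output position is [1 -2 -4 / -4 9 -2 / -2 0 4]. Elementwise product with the kernel and sum: 1·1 + -4·-2 + 9·-2 + -2·-1 + -2·1 + 0·1 + 4·3.

3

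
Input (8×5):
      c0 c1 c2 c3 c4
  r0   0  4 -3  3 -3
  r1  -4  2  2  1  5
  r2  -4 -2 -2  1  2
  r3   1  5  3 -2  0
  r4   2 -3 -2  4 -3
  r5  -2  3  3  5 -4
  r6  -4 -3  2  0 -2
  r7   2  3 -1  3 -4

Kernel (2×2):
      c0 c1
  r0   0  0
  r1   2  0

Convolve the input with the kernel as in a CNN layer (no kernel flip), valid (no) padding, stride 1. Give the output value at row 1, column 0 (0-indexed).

The receptive field on the input at this output position is [-4 2 / -4 -2]. Elementwise product with the kernel and sum: -4·2.

-8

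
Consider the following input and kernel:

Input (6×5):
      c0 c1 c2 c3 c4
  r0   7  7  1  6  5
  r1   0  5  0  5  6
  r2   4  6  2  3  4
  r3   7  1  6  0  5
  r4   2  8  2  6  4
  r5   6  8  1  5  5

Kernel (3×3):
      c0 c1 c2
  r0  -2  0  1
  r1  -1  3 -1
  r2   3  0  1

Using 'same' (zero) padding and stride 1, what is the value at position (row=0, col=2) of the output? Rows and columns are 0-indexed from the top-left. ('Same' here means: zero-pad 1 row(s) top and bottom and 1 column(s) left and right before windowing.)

10

The receptive field on the zero-padded input at this output position is [0 0 0 / 7 1 6 / 5 0 5]. Elementwise product with the kernel and sum: 0·-2 + 0·1 + 7·-1 + 1·3 + 6·-1 + 5·3 + 5·1.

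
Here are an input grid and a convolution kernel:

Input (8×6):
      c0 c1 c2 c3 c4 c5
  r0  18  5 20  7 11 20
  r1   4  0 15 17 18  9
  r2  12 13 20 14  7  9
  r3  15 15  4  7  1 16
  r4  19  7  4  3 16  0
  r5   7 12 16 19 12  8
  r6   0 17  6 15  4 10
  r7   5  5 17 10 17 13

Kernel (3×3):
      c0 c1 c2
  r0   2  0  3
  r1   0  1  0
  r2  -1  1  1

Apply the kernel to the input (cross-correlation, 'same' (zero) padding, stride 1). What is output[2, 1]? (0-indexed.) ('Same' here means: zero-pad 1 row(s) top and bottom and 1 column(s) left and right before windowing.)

The receptive field on the zero-padded input at this output position is [4 0 15 / 12 13 20 / 15 15 4]. Elementwise product with the kernel and sum: 4·2 + 15·3 + 13·1 + 15·-1 + 15·1 + 4·1.

70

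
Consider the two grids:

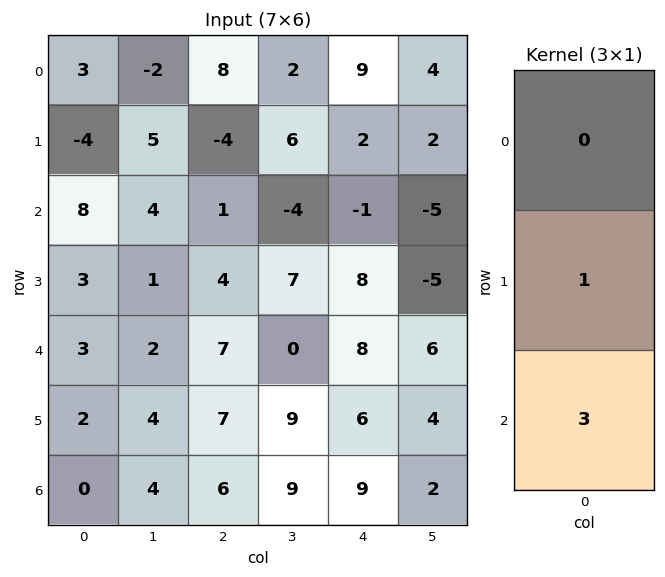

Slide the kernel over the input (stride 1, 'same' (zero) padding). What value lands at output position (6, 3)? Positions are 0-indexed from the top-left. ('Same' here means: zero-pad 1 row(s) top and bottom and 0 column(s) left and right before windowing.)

9

The receptive field on the zero-padded input at this output position is [9 / 9 / 0]. Elementwise product with the kernel and sum: 9·1 + 0·3.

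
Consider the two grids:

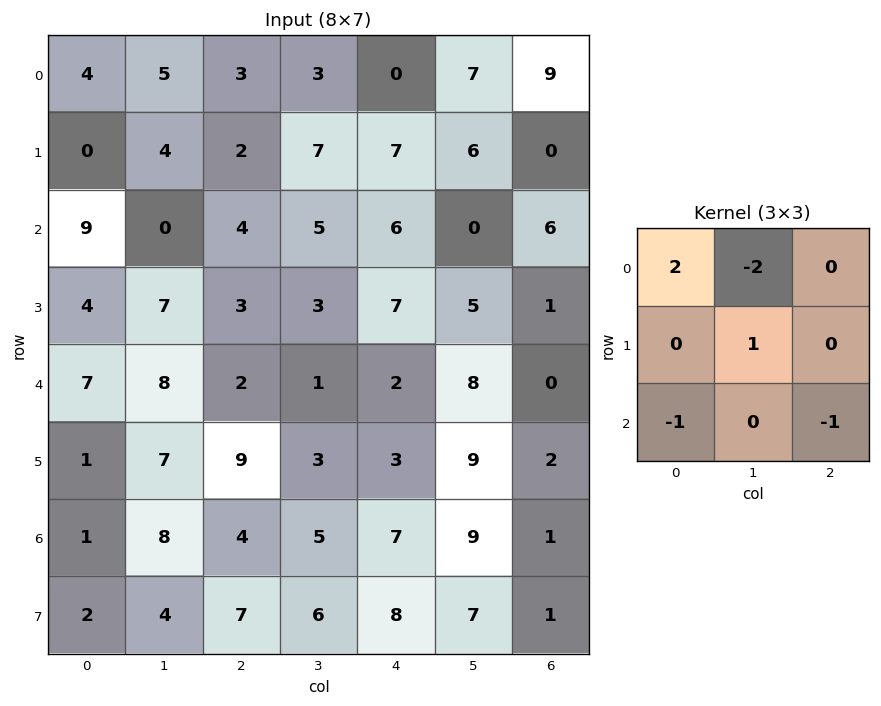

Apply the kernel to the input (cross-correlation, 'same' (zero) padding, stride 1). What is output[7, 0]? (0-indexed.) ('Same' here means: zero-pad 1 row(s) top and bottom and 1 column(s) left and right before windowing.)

0

The receptive field on the zero-padded input at this output position is [0 1 8 / 0 2 4 / 0 0 0]. Elementwise product with the kernel and sum: 0·2 + 1·-2 + 2·1 + 0·-1 + 0·-1.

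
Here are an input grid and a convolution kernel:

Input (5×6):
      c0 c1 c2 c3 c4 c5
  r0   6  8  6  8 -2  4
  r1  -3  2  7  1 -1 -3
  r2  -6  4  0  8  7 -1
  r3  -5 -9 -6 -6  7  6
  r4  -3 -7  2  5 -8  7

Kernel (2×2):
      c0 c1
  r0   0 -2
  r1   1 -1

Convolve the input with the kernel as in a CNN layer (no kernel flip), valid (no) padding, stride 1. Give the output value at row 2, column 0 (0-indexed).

-4

The receptive field on the input at this output position is [-6 4 / -5 -9]. Elementwise product with the kernel and sum: 4·-2 + -5·1 + -9·-1.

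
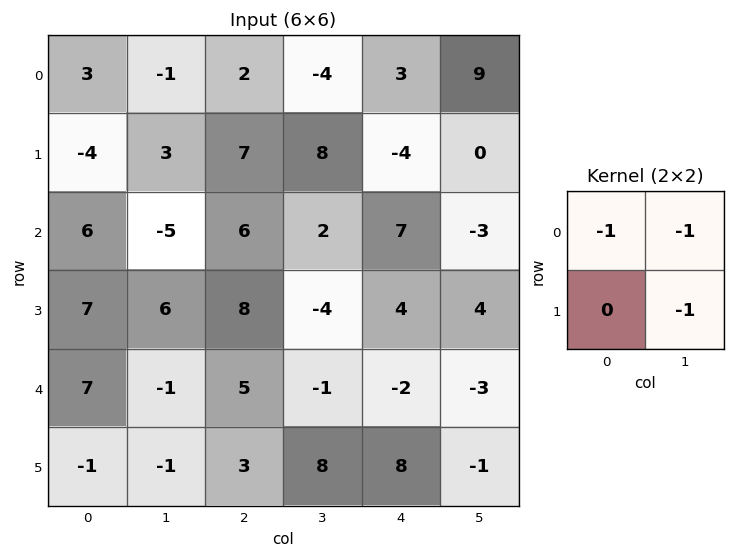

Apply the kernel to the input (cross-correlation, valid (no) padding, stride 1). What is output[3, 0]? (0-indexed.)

The receptive field on the input at this output position is [7 6 / 7 -1]. Elementwise product with the kernel and sum: 7·-1 + 6·-1 + -1·-1.

-12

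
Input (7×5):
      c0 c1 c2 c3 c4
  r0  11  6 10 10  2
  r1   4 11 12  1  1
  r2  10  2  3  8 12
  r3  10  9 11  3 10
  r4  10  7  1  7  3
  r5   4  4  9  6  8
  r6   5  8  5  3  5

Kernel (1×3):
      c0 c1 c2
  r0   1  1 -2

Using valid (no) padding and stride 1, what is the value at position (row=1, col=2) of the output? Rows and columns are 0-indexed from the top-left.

11

The receptive field on the input at this output position is [12 1 1]. Elementwise product with the kernel and sum: 12·1 + 1·1 + 1·-2.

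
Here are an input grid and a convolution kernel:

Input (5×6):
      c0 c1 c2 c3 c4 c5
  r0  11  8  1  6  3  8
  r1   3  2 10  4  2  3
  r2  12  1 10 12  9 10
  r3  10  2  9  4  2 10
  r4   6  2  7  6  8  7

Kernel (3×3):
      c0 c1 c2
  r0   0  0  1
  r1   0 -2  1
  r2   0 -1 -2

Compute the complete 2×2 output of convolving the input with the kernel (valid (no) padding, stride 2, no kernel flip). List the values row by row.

-14 -33
-1 -19

Output[0,0]: The receptive field on the input at this output position is [11 8 1 / 3 2 10 / 12 1 10]. Elementwise product with the kernel and sum: 1·1 + 2·-2 + 10·1 + 1·-1 + 10·-2.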